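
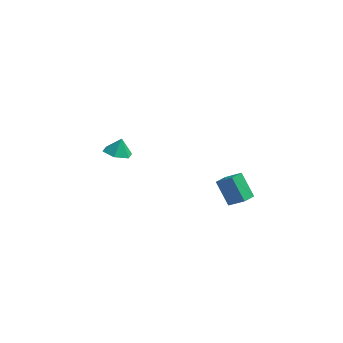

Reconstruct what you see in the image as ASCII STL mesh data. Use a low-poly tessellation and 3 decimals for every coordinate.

solid 
facet normal -0.703 0.256 -0.663
outer loop
vertex 2.876 -3.443 0.592
vertex 3.308 -2.762 0.397
vertex 3.659 -4.272 -0.559
endloop
endfacet
facet normal -0.522 -0.820 0.236
outer loop
vertex 4.552 -4.598 0.283
vertex 2.876 -3.443 0.592
vertex 3.659 -4.272 -0.559
endloop
endfacet
facet normal -0.703 0.257 -0.664
outer loop
vertex 3.659 -4.272 -0.559
vertex 3.308 -2.762 0.397
vertex 4.092 -3.591 -0.754
endloop
endfacet
facet normal 0.484 -0.511 -0.711
outer loop
vertex 4.092 -3.591 -0.754
vertex 4.552 -4.598 0.283
vertex 3.659 -4.272 -0.559
endloop
endfacet
facet normal -0.484 0.510 0.711
outer loop
vertex 2.876 -3.443 0.592
vertex 4.201 -3.088 1.239
vertex 3.308 -2.762 0.397
endloop
endfacet
facet normal -0.522 -0.820 0.235
outer loop
vertex 3.768 -3.769 1.434
vertex 2.876 -3.443 0.592
vertex 4.552 -4.598 0.283
endloop
endfacet
facet normal -0.484 0.511 0.710
outer loop
vertex 3.768 -3.769 1.434
vertex 4.201 -3.088 1.239
vertex 2.876 -3.443 0.592
endloop
endfacet
facet normal 0.521 0.820 -0.236
outer loop
vertex 3.308 -2.762 0.397
vertex 4.201 -3.088 1.239
vertex 4.092 -3.591 -0.754
endloop
endfacet
facet normal 0.484 -0.511 -0.711
outer loop
vertex 4.984 -3.917 0.088
vertex 4.552 -4.598 0.283
vertex 4.092 -3.591 -0.754
endloop
endfacet
facet normal 0.522 0.820 -0.235
outer loop
vertex 4.092 -3.591 -0.754
vertex 4.201 -3.088 1.239
vertex 4.984 -3.917 0.088
endloop
endfacet
facet normal 0.703 -0.256 0.663
outer loop
vertex 4.984 -3.917 0.088
vertex 3.768 -3.769 1.434
vertex 4.552 -4.598 0.283
endloop
endfacet
facet normal 0.703 -0.257 0.663
outer loop
vertex 4.201 -3.088 1.239
vertex 3.768 -3.769 1.434
vertex 4.984 -3.917 0.088
endloop
endfacet
facet normal -0.197 -0.393 -0.898
outer loop
vertex -2.772 1.831 -3.276
vertex -3.514 2.354 -3.342
vertex -2.714 2.658 -3.651
endloop
endfacet
facet normal 0.901 0.125 0.415
outer loop
vertex -2.772 1.831 -3.276
vertex -2.714 2.658 -3.651
vertex -3.306 2.766 -2.398
endloop
endfacet
facet normal -0.198 -0.392 -0.898
outer loop
vertex -2.714 2.658 -3.651
vertex -3.514 2.354 -3.342
vertex -3.456 3.181 -3.716
endloop
endfacet
facet normal 0.554 0.810 0.192
outer loop
vertex -2.714 2.658 -3.651
vertex -3.456 3.181 -3.716
vertex -3.306 2.766 -2.398
endloop
endfacet
facet normal -0.198 -0.392 -0.898
outer loop
vertex -3.456 3.181 -3.716
vertex -3.514 2.354 -3.342
vertex -4.256 2.877 -3.407
endloop
endfacet
facet normal -0.228 0.921 0.316
outer loop
vertex -3.456 3.181 -3.716
vertex -4.256 2.877 -3.407
vertex -3.306 2.766 -2.398
endloop
endfacet
facet normal -0.198 -0.393 -0.898
outer loop
vertex -4.256 2.877 -3.407
vertex -3.514 2.354 -3.342
vertex -4.314 2.049 -3.032
endloop
endfacet
facet normal -0.664 0.347 0.663
outer loop
vertex -4.256 2.877 -3.407
vertex -4.314 2.049 -3.032
vertex -3.306 2.766 -2.398
endloop
endfacet
facet normal -0.198 -0.393 -0.898
outer loop
vertex -4.314 2.049 -3.032
vertex -3.514 2.354 -3.342
vertex -3.572 1.526 -2.967
endloop
endfacet
facet normal -0.316 -0.339 0.886
outer loop
vertex -4.314 2.049 -3.032
vertex -3.572 1.526 -2.967
vertex -3.306 2.766 -2.398
endloop
endfacet
facet normal -0.197 -0.393 -0.898
outer loop
vertex -3.572 1.526 -2.967
vertex -3.514 2.354 -3.342
vertex -2.772 1.831 -3.276
endloop
endfacet
facet normal 0.466 -0.450 0.762
outer loop
vertex -3.572 1.526 -2.967
vertex -2.772 1.831 -3.276
vertex -3.306 2.766 -2.398
endloop
endfacet

endsolid


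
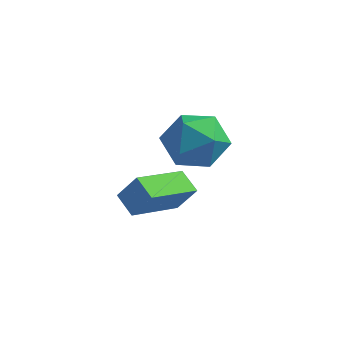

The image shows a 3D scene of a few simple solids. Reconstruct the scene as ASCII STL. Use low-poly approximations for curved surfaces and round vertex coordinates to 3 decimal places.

solid 
facet normal -0.552 -0.096 -0.828
outer loop
vertex 1.574 -3.126 -3.897
vertex 0.805 -2.682 -3.436
vertex 2.281 -1.175 -4.595
endloop
endfacet
facet normal 0.769 -0.443 -0.461
outer loop
vertex 2.955 -1.058 -3.584
vertex 1.574 -3.126 -3.897
vertex 2.281 -1.175 -4.595
endloop
endfacet
facet normal -0.552 -0.096 -0.828
outer loop
vertex 2.281 -1.175 -4.595
vertex 0.805 -2.682 -3.436
vertex 1.513 -0.731 -4.134
endloop
endfacet
facet normal 0.324 0.891 -0.319
outer loop
vertex 1.513 -0.731 -4.134
vertex 2.955 -1.058 -3.584
vertex 2.281 -1.175 -4.595
endloop
endfacet
facet normal -0.323 -0.891 0.319
outer loop
vertex 1.574 -3.126 -3.897
vertex 1.479 -2.565 -2.425
vertex 0.805 -2.682 -3.436
endloop
endfacet
facet normal 0.769 -0.444 -0.460
outer loop
vertex 2.247 -3.009 -2.886
vertex 1.574 -3.126 -3.897
vertex 2.955 -1.058 -3.584
endloop
endfacet
facet normal -0.324 -0.891 0.319
outer loop
vertex 2.247 -3.009 -2.886
vertex 1.479 -2.565 -2.425
vertex 1.574 -3.126 -3.897
endloop
endfacet
facet normal -0.768 0.444 0.461
outer loop
vertex 0.805 -2.682 -3.436
vertex 1.479 -2.565 -2.425
vertex 1.513 -0.731 -4.134
endloop
endfacet
facet normal 0.324 0.891 -0.318
outer loop
vertex 2.186 -0.614 -3.123
vertex 2.955 -1.058 -3.584
vertex 1.513 -0.731 -4.134
endloop
endfacet
facet normal -0.769 0.443 0.461
outer loop
vertex 1.513 -0.731 -4.134
vertex 1.479 -2.565 -2.425
vertex 2.186 -0.614 -3.123
endloop
endfacet
facet normal 0.552 0.096 0.828
outer loop
vertex 2.186 -0.614 -3.123
vertex 2.247 -3.009 -2.886
vertex 2.955 -1.058 -3.584
endloop
endfacet
facet normal 0.552 0.096 0.828
outer loop
vertex 1.479 -2.565 -2.425
vertex 2.247 -3.009 -2.886
vertex 2.186 -0.614 -3.123
endloop
endfacet
facet normal -0.132 0.832 0.538
outer loop
vertex 3.457 -1.133 -0.268
vertex 2.682 -1.728 0.462
vertex 3.873 -1.708 0.724
endloop
endfacet
facet normal 0.521 0.815 0.254
outer loop
vertex 3.457 -1.133 -0.268
vertex 3.873 -1.708 0.724
vertex 4.491 -1.777 -0.325
endloop
endfacet
facet normal 0.453 0.767 -0.455
outer loop
vertex 3.457 -1.133 -0.268
vertex 4.491 -1.777 -0.325
vertex 3.683 -1.84 -1.236
endloop
endfacet
facet normal -0.245 0.755 -0.608
outer loop
vertex 3.457 -1.133 -0.268
vertex 3.683 -1.84 -1.236
vertex 2.564 -1.81 -0.749
endloop
endfacet
facet normal -0.606 0.796 0.005
outer loop
vertex 3.457 -1.133 -0.268
vertex 2.564 -1.81 -0.749
vertex 2.682 -1.728 0.462
endloop
endfacet
facet normal 0.846 0.223 0.484
outer loop
vertex 4.491 -1.777 -0.325
vertex 3.873 -1.708 0.724
vertex 4.356 -2.77 0.369
endloop
endfacet
facet normal -0.212 0.251 0.944
outer loop
vertex 3.873 -1.708 0.724
vertex 2.682 -1.728 0.462
vertex 3.237 -2.74 0.856
endloop
endfacet
facet normal -0.978 0.191 0.082
outer loop
vertex 2.682 -1.728 0.462
vertex 2.564 -1.81 -0.749
vertex 2.429 -2.803 -0.055
endloop
endfacet
facet normal -0.393 0.126 -0.911
outer loop
vertex 2.564 -1.81 -0.749
vertex 3.683 -1.84 -1.236
vertex 3.047 -2.872 -1.104
endloop
endfacet
facet normal 0.735 0.145 -0.662
outer loop
vertex 3.683 -1.84 -1.236
vertex 4.491 -1.777 -0.325
vertex 4.238 -2.852 -0.842
endloop
endfacet
facet normal 0.245 -0.755 0.608
outer loop
vertex 3.463 -3.447 -0.112
vertex 4.356 -2.77 0.369
vertex 3.237 -2.74 0.856
endloop
endfacet
facet normal -0.453 -0.767 0.455
outer loop
vertex 3.463 -3.447 -0.112
vertex 3.237 -2.74 0.856
vertex 2.429 -2.803 -0.055
endloop
endfacet
facet normal -0.521 -0.815 -0.254
outer loop
vertex 3.463 -3.447 -0.112
vertex 2.429 -2.803 -0.055
vertex 3.047 -2.872 -1.104
endloop
endfacet
facet normal 0.132 -0.832 -0.538
outer loop
vertex 3.463 -3.447 -0.112
vertex 3.047 -2.872 -1.104
vertex 4.238 -2.852 -0.842
endloop
endfacet
facet normal 0.606 -0.796 -0.005
outer loop
vertex 3.463 -3.447 -0.112
vertex 4.238 -2.852 -0.842
vertex 4.356 -2.77 0.369
endloop
endfacet
facet normal 0.393 -0.126 0.911
outer loop
vertex 3.237 -2.74 0.856
vertex 4.356 -2.77 0.369
vertex 3.873 -1.708 0.724
endloop
endfacet
facet normal -0.735 -0.145 0.662
outer loop
vertex 2.429 -2.803 -0.055
vertex 3.237 -2.74 0.856
vertex 2.682 -1.728 0.462
endloop
endfacet
facet normal -0.846 -0.223 -0.484
outer loop
vertex 3.047 -2.872 -1.104
vertex 2.429 -2.803 -0.055
vertex 2.564 -1.81 -0.749
endloop
endfacet
facet normal 0.212 -0.251 -0.944
outer loop
vertex 4.238 -2.852 -0.842
vertex 3.047 -2.872 -1.104
vertex 3.683 -1.84 -1.236
endloop
endfacet
facet normal 0.978 -0.191 -0.082
outer loop
vertex 4.356 -2.77 0.369
vertex 4.238 -2.852 -0.842
vertex 4.491 -1.777 -0.325
endloop
endfacet

endsolid


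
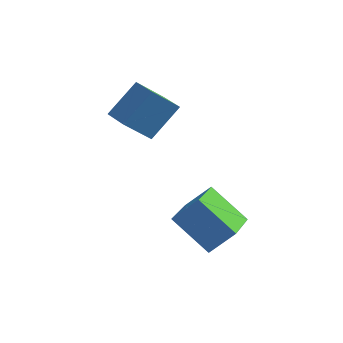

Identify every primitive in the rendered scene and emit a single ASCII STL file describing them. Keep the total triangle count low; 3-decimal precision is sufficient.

solid 
facet normal -0.414 -0.573 -0.708
outer loop
vertex -0.899 -1.132 3.463
vertex -1.663 -0.449 3.357
vertex -0.218 -0.51 2.561
endloop
endfacet
facet normal 0.742 -0.663 0.103
outer loop
vertex 0.403 0.349 3.623
vertex -0.899 -1.132 3.463
vertex -0.218 -0.51 2.561
endloop
endfacet
facet normal -0.414 -0.573 -0.708
outer loop
vertex -0.218 -0.51 2.561
vertex -1.663 -0.449 3.357
vertex -0.982 0.173 2.455
endloop
endfacet
facet normal 0.528 0.482 -0.699
outer loop
vertex -0.982 0.173 2.455
vertex 0.403 0.349 3.623
vertex -0.218 -0.51 2.561
endloop
endfacet
facet normal -0.528 -0.482 0.699
outer loop
vertex -0.899 -1.132 3.463
vertex -1.042 0.41 4.419
vertex -1.663 -0.449 3.357
endloop
endfacet
facet normal 0.742 -0.663 0.103
outer loop
vertex -0.278 -0.273 4.525
vertex -0.899 -1.132 3.463
vertex 0.403 0.349 3.623
endloop
endfacet
facet normal -0.528 -0.482 0.699
outer loop
vertex -0.278 -0.273 4.525
vertex -1.042 0.41 4.419
vertex -0.899 -1.132 3.463
endloop
endfacet
facet normal -0.742 0.663 -0.103
outer loop
vertex -1.663 -0.449 3.357
vertex -1.042 0.41 4.419
vertex -0.982 0.173 2.455
endloop
endfacet
facet normal 0.528 0.482 -0.699
outer loop
vertex -0.361 1.032 3.517
vertex 0.403 0.349 3.623
vertex -0.982 0.173 2.455
endloop
endfacet
facet normal -0.742 0.663 -0.103
outer loop
vertex -0.982 0.173 2.455
vertex -1.042 0.41 4.419
vertex -0.361 1.032 3.517
endloop
endfacet
facet normal 0.414 0.573 0.708
outer loop
vertex -0.361 1.032 3.517
vertex -0.278 -0.273 4.525
vertex 0.403 0.349 3.623
endloop
endfacet
facet normal 0.414 0.573 0.708
outer loop
vertex -1.042 0.41 4.419
vertex -0.278 -0.273 4.525
vertex -0.361 1.032 3.517
endloop
endfacet
facet normal -0.643 -0.324 -0.694
outer loop
vertex 1.446 -3.459 1.285
vertex 1.256 -1.648 0.615
vertex 2.677 -3.708 0.261
endloop
endfacet
facet normal 0.098 -0.934 0.345
outer loop
vertex 3.384 -3.352 1.025
vertex 1.446 -3.459 1.285
vertex 2.677 -3.708 0.261
endloop
endfacet
facet normal -0.643 -0.324 -0.694
outer loop
vertex 2.677 -3.708 0.261
vertex 1.256 -1.648 0.615
vertex 2.487 -1.898 -0.408
endloop
endfacet
facet normal 0.760 -0.154 -0.632
outer loop
vertex 2.487 -1.898 -0.408
vertex 3.384 -3.352 1.025
vertex 2.677 -3.708 0.261
endloop
endfacet
facet normal -0.760 0.154 0.632
outer loop
vertex 1.446 -3.459 1.285
vertex 1.963 -1.292 1.379
vertex 1.256 -1.648 0.615
endloop
endfacet
facet normal 0.098 -0.933 0.346
outer loop
vertex 2.153 -3.102 2.048
vertex 1.446 -3.459 1.285
vertex 3.384 -3.352 1.025
endloop
endfacet
facet normal -0.760 0.154 0.632
outer loop
vertex 2.153 -3.102 2.048
vertex 1.963 -1.292 1.379
vertex 1.446 -3.459 1.285
endloop
endfacet
facet normal -0.097 0.934 -0.345
outer loop
vertex 1.256 -1.648 0.615
vertex 1.963 -1.292 1.379
vertex 2.487 -1.898 -0.408
endloop
endfacet
facet normal 0.760 -0.154 -0.632
outer loop
vertex 3.194 -1.541 0.355
vertex 3.384 -3.352 1.025
vertex 2.487 -1.898 -0.408
endloop
endfacet
facet normal -0.099 0.933 -0.345
outer loop
vertex 2.487 -1.898 -0.408
vertex 1.963 -1.292 1.379
vertex 3.194 -1.541 0.355
endloop
endfacet
facet normal 0.643 0.324 0.694
outer loop
vertex 3.194 -1.541 0.355
vertex 2.153 -3.102 2.048
vertex 3.384 -3.352 1.025
endloop
endfacet
facet normal 0.643 0.324 0.694
outer loop
vertex 1.963 -1.292 1.379
vertex 2.153 -3.102 2.048
vertex 3.194 -1.541 0.355
endloop
endfacet

endsolid


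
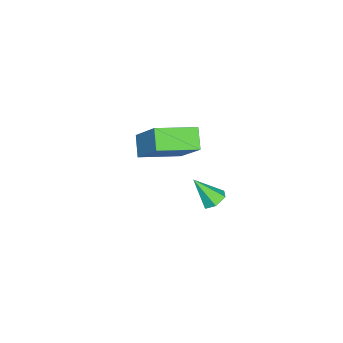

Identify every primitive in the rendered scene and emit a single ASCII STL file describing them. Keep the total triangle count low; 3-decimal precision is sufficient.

solid 
facet normal -0.114 0.610 -0.784
outer loop
vertex 0.575 4.659 -4.306
vertex 0.092 4.404 -4.434
vertex 0.094 4.847 -4.09
endloop
endfacet
facet normal 0.508 0.472 0.721
outer loop
vertex 0.575 4.659 -4.306
vertex 0.094 4.847 -4.09
vertex 0.248 3.576 -3.366
endloop
endfacet
facet normal -0.116 0.610 -0.784
outer loop
vertex 0.094 4.847 -4.09
vertex 0.092 4.404 -4.434
vertex -0.389 4.592 -4.217
endloop
endfacet
facet normal -0.427 0.408 0.807
outer loop
vertex 0.094 4.847 -4.09
vertex -0.389 4.592 -4.217
vertex 0.248 3.576 -3.366
endloop
endfacet
facet normal -0.115 0.610 -0.784
outer loop
vertex -0.389 4.592 -4.217
vertex 0.092 4.404 -4.434
vertex -0.39 4.15 -4.561
endloop
endfacet
facet normal -0.897 -0.270 0.349
outer loop
vertex -0.389 4.592 -4.217
vertex -0.39 4.15 -4.561
vertex 0.248 3.576 -3.366
endloop
endfacet
facet normal -0.114 0.609 -0.785
outer loop
vertex -0.39 4.15 -4.561
vertex 0.092 4.404 -4.434
vertex 0.091 3.962 -4.777
endloop
endfacet
facet normal -0.431 -0.881 -0.193
outer loop
vertex -0.39 4.15 -4.561
vertex 0.091 3.962 -4.777
vertex 0.248 3.576 -3.366
endloop
endfacet
facet normal -0.114 0.609 -0.785
outer loop
vertex 0.091 3.962 -4.777
vertex 0.092 4.404 -4.434
vertex 0.573 4.216 -4.65
endloop
endfacet
facet normal 0.504 -0.817 -0.280
outer loop
vertex 0.091 3.962 -4.777
vertex 0.573 4.216 -4.65
vertex 0.248 3.576 -3.366
endloop
endfacet
facet normal -0.114 0.610 -0.784
outer loop
vertex 0.573 4.216 -4.65
vertex 0.092 4.404 -4.434
vertex 0.575 4.659 -4.306
endloop
endfacet
facet normal 0.974 -0.141 0.176
outer loop
vertex 0.573 4.216 -4.65
vertex 0.575 4.659 -4.306
vertex 0.248 3.576 -3.366
endloop
endfacet
facet normal -0.406 -0.563 -0.720
outer loop
vertex 1.869 1.939 0.047
vertex 0.771 3.198 -0.319
vertex 2.513 2.31 -0.607
endloop
endfacet
facet normal 0.642 -0.736 0.214
outer loop
vertex 3.329 3.442 0.839
vertex 1.869 1.939 0.047
vertex 2.513 2.31 -0.607
endloop
endfacet
facet normal -0.406 -0.563 -0.720
outer loop
vertex 2.513 2.31 -0.607
vertex 0.771 3.198 -0.319
vertex 1.415 3.569 -0.973
endloop
endfacet
facet normal 0.650 0.375 -0.661
outer loop
vertex 1.415 3.569 -0.973
vertex 3.329 3.442 0.839
vertex 2.513 2.31 -0.607
endloop
endfacet
facet normal -0.650 -0.375 0.661
outer loop
vertex 1.869 1.939 0.047
vertex 1.587 4.33 1.127
vertex 0.771 3.198 -0.319
endloop
endfacet
facet normal 0.642 -0.736 0.214
outer loop
vertex 2.685 3.071 1.493
vertex 1.869 1.939 0.047
vertex 3.329 3.442 0.839
endloop
endfacet
facet normal -0.650 -0.375 0.661
outer loop
vertex 2.685 3.071 1.493
vertex 1.587 4.33 1.127
vertex 1.869 1.939 0.047
endloop
endfacet
facet normal -0.642 0.736 -0.214
outer loop
vertex 0.771 3.198 -0.319
vertex 1.587 4.33 1.127
vertex 1.415 3.569 -0.973
endloop
endfacet
facet normal 0.650 0.375 -0.661
outer loop
vertex 2.231 4.701 0.473
vertex 3.329 3.442 0.839
vertex 1.415 3.569 -0.973
endloop
endfacet
facet normal -0.642 0.736 -0.214
outer loop
vertex 1.415 3.569 -0.973
vertex 1.587 4.33 1.127
vertex 2.231 4.701 0.473
endloop
endfacet
facet normal 0.406 0.563 0.720
outer loop
vertex 2.231 4.701 0.473
vertex 2.685 3.071 1.493
vertex 3.329 3.442 0.839
endloop
endfacet
facet normal 0.406 0.563 0.720
outer loop
vertex 1.587 4.33 1.127
vertex 2.685 3.071 1.493
vertex 2.231 4.701 0.473
endloop
endfacet

endsolid


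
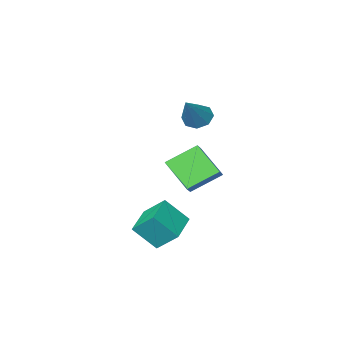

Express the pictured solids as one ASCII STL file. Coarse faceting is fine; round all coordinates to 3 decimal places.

solid 
facet normal -0.808 0.261 0.529
outer loop
vertex -3.336 -4.09 -0.754
vertex -3.63 -2.521 -1.976
vertex -3.799 -4.55 -1.234
endloop
endfacet
facet normal 0.146 -0.781 0.608
outer loop
vertex -2.29 -5.039 -2.224
vertex -3.336 -4.09 -0.754
vertex -3.799 -4.55 -1.234
endloop
endfacet
facet normal -0.808 0.261 0.529
outer loop
vertex -3.799 -4.55 -1.234
vertex -3.63 -2.521 -1.976
vertex -4.093 -2.982 -2.456
endloop
endfacet
facet normal -0.572 -0.568 -0.591
outer loop
vertex -4.093 -2.982 -2.456
vertex -2.29 -5.039 -2.224
vertex -3.799 -4.55 -1.234
endloop
endfacet
facet normal 0.572 0.568 0.592
outer loop
vertex -3.336 -4.09 -0.754
vertex -2.121 -3.01 -2.966
vertex -3.63 -2.521 -1.976
endloop
endfacet
facet normal 0.147 -0.780 0.608
outer loop
vertex -1.827 -4.578 -1.744
vertex -3.336 -4.09 -0.754
vertex -2.29 -5.039 -2.224
endloop
endfacet
facet normal 0.572 0.568 0.592
outer loop
vertex -1.827 -4.578 -1.744
vertex -2.121 -3.01 -2.966
vertex -3.336 -4.09 -0.754
endloop
endfacet
facet normal -0.146 0.780 -0.608
outer loop
vertex -3.63 -2.521 -1.976
vertex -2.121 -3.01 -2.966
vertex -4.093 -2.982 -2.456
endloop
endfacet
facet normal -0.572 -0.568 -0.592
outer loop
vertex -2.584 -3.47 -3.446
vertex -2.29 -5.039 -2.224
vertex -4.093 -2.982 -2.456
endloop
endfacet
facet normal -0.146 0.781 -0.607
outer loop
vertex -4.093 -2.982 -2.456
vertex -2.121 -3.01 -2.966
vertex -2.584 -3.47 -3.446
endloop
endfacet
facet normal 0.808 -0.261 -0.529
outer loop
vertex -2.584 -3.47 -3.446
vertex -1.827 -4.578 -1.744
vertex -2.29 -5.039 -2.224
endloop
endfacet
facet normal 0.808 -0.261 -0.529
outer loop
vertex -2.121 -3.01 -2.966
vertex -1.827 -4.578 -1.744
vertex -2.584 -3.47 -3.446
endloop
endfacet
facet normal -0.724 -0.666 0.179
outer loop
vertex 0.204 -0.999 -2.282
vertex -0.697 -0.33 -3.437
vertex 0.797 -1.909 -3.272
endloop
endfacet
facet normal 0.559 -0.416 0.717
outer loop
vertex 2.057 -0.75 -3.583
vertex 0.204 -0.999 -2.282
vertex 0.797 -1.909 -3.272
endloop
endfacet
facet normal -0.724 -0.666 0.179
outer loop
vertex 0.797 -1.909 -3.272
vertex -0.697 -0.33 -3.437
vertex -0.104 -1.241 -4.427
endloop
endfacet
facet normal 0.404 -0.620 -0.673
outer loop
vertex -0.104 -1.241 -4.427
vertex 2.057 -0.75 -3.583
vertex 0.797 -1.909 -3.272
endloop
endfacet
facet normal -0.403 0.619 0.673
outer loop
vertex 0.204 -0.999 -2.282
vertex 0.563 0.829 -3.748
vertex -0.697 -0.33 -3.437
endloop
endfacet
facet normal 0.559 -0.415 0.717
outer loop
vertex 1.464 0.161 -2.593
vertex 0.204 -0.999 -2.282
vertex 2.057 -0.75 -3.583
endloop
endfacet
facet normal -0.404 0.619 0.673
outer loop
vertex 1.464 0.161 -2.593
vertex 0.563 0.829 -3.748
vertex 0.204 -0.999 -2.282
endloop
endfacet
facet normal -0.559 0.416 -0.717
outer loop
vertex -0.697 -0.33 -3.437
vertex 0.563 0.829 -3.748
vertex -0.104 -1.241 -4.427
endloop
endfacet
facet normal 0.404 -0.619 -0.674
outer loop
vertex 1.156 -0.081 -4.738
vertex 2.057 -0.75 -3.583
vertex -0.104 -1.241 -4.427
endloop
endfacet
facet normal -0.560 0.416 -0.717
outer loop
vertex -0.104 -1.241 -4.427
vertex 0.563 0.829 -3.748
vertex 1.156 -0.081 -4.738
endloop
endfacet
facet normal 0.724 0.666 -0.179
outer loop
vertex 1.156 -0.081 -4.738
vertex 1.464 0.161 -2.593
vertex 2.057 -0.75 -3.583
endloop
endfacet
facet normal 0.724 0.666 -0.179
outer loop
vertex 0.563 0.829 -3.748
vertex 1.464 0.161 -2.593
vertex 1.156 -0.081 -4.738
endloop
endfacet
facet normal -0.567 -0.400 -0.720
outer loop
vertex -2.509 -2.76 1.032
vertex -2.839 -3.245 1.561
vertex -3.002 -2.522 1.288
endloop
endfacet
facet normal 0.303 0.915 -0.266
outer loop
vertex -2.509 -2.76 1.032
vertex -3.002 -2.522 1.288
vertex -1.721 -2.455 2.979
endloop
endfacet
facet normal -0.567 -0.400 -0.720
outer loop
vertex -3.002 -2.522 1.288
vertex -2.839 -3.245 1.561
vertex -3.4 -2.707 1.704
endloop
endfacet
facet normal -0.268 0.949 0.166
outer loop
vertex -3.002 -2.522 1.288
vertex -3.4 -2.707 1.704
vertex -1.721 -2.455 2.979
endloop
endfacet
facet normal -0.568 -0.401 -0.719
outer loop
vertex -3.4 -2.707 1.704
vertex -2.839 -3.245 1.561
vertex -3.469 -3.207 2.037
endloop
endfacet
facet normal -0.568 0.509 0.647
outer loop
vertex -3.4 -2.707 1.704
vertex -3.469 -3.207 2.037
vertex -1.721 -2.455 2.979
endloop
endfacet
facet normal -0.568 -0.401 -0.719
outer loop
vertex -3.469 -3.207 2.037
vertex -2.839 -3.245 1.561
vertex -3.169 -3.729 2.091
endloop
endfacet
facet normal -0.419 -0.148 0.896
outer loop
vertex -3.469 -3.207 2.037
vertex -3.169 -3.729 2.091
vertex -1.721 -2.455 2.979
endloop
endfacet
facet normal -0.567 -0.401 -0.719
outer loop
vertex -3.169 -3.729 2.091
vertex -2.839 -3.245 1.561
vertex -2.676 -3.967 1.835
endloop
endfacet
facet normal 0.090 -0.637 0.766
outer loop
vertex -3.169 -3.729 2.091
vertex -2.676 -3.967 1.835
vertex -1.721 -2.455 2.979
endloop
endfacet
facet normal -0.566 -0.401 -0.720
outer loop
vertex -2.676 -3.967 1.835
vertex -2.839 -3.245 1.561
vertex -2.278 -3.782 1.419
endloop
endfacet
facet normal 0.662 -0.671 0.335
outer loop
vertex -2.676 -3.967 1.835
vertex -2.278 -3.782 1.419
vertex -1.721 -2.455 2.979
endloop
endfacet
facet normal -0.566 -0.401 -0.720
outer loop
vertex -2.278 -3.782 1.419
vertex -2.839 -3.245 1.561
vertex -2.209 -3.282 1.086
endloop
endfacet
facet normal 0.962 -0.231 -0.147
outer loop
vertex -2.278 -3.782 1.419
vertex -2.209 -3.282 1.086
vertex -1.721 -2.455 2.979
endloop
endfacet
facet normal -0.567 -0.400 -0.720
outer loop
vertex -2.209 -3.282 1.086
vertex -2.839 -3.245 1.561
vertex -2.509 -2.76 1.032
endloop
endfacet
facet normal 0.813 0.426 -0.396
outer loop
vertex -2.209 -3.282 1.086
vertex -2.509 -2.76 1.032
vertex -1.721 -2.455 2.979
endloop
endfacet

endsolid


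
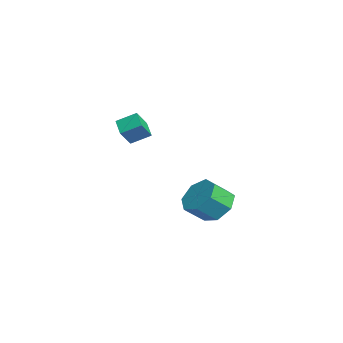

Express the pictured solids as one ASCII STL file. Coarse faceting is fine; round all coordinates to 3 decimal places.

solid 
facet normal -0.440 0.489 -0.753
outer loop
vertex -2.18 -2.619 3.402
vertex -1.428 -2.545 3.011
vertex -2.323 -3.4 2.978
endloop
endfacet
facet normal -0.884 -0.087 0.459
outer loop
vertex -1.932 -3.835 3.649
vertex -2.18 -2.619 3.402
vertex -2.323 -3.4 2.978
endloop
endfacet
facet normal -0.439 0.489 -0.753
outer loop
vertex -2.323 -3.4 2.978
vertex -1.428 -2.545 3.011
vertex -1.572 -3.326 2.588
endloop
endfacet
facet normal -0.159 -0.868 -0.470
outer loop
vertex -1.572 -3.326 2.588
vertex -1.932 -3.835 3.649
vertex -2.323 -3.4 2.978
endloop
endfacet
facet normal 0.159 0.868 0.470
outer loop
vertex -2.18 -2.619 3.402
vertex -1.037 -2.98 3.682
vertex -1.428 -2.545 3.011
endloop
endfacet
facet normal -0.883 -0.087 0.461
outer loop
vertex -1.788 -3.054 4.072
vertex -2.18 -2.619 3.402
vertex -1.932 -3.835 3.649
endloop
endfacet
facet normal 0.159 0.868 0.471
outer loop
vertex -1.788 -3.054 4.072
vertex -1.037 -2.98 3.682
vertex -2.18 -2.619 3.402
endloop
endfacet
facet normal 0.884 0.086 -0.459
outer loop
vertex -1.428 -2.545 3.011
vertex -1.037 -2.98 3.682
vertex -1.572 -3.326 2.588
endloop
endfacet
facet normal -0.159 -0.868 -0.470
outer loop
vertex -1.18 -3.761 3.258
vertex -1.932 -3.835 3.649
vertex -1.572 -3.326 2.588
endloop
endfacet
facet normal 0.884 0.088 -0.460
outer loop
vertex -1.572 -3.326 2.588
vertex -1.037 -2.98 3.682
vertex -1.18 -3.761 3.258
endloop
endfacet
facet normal 0.440 -0.489 0.753
outer loop
vertex -1.18 -3.761 3.258
vertex -1.788 -3.054 4.072
vertex -1.932 -3.835 3.649
endloop
endfacet
facet normal 0.439 -0.489 0.753
outer loop
vertex -1.037 -2.98 3.682
vertex -1.788 -3.054 4.072
vertex -1.18 -3.761 3.258
endloop
endfacet
facet normal -0.214 0.738 -0.640
outer loop
vertex -2.81 0.771 -1.54
vertex -3.643 0.408 -1.681
vertex -3.386 1.028 -1.051
endloop
endfacet
facet normal 0.659 0.592 0.465
outer loop
vertex -2.81 0.771 -1.54
vertex -3.386 1.028 -1.051
vertex -2.563 -0.086 -0.798
endloop
endfacet
facet normal 0.659 0.592 0.465
outer loop
vertex -2.563 -0.086 -0.798
vertex -3.386 1.028 -1.051
vertex -3.139 0.171 -0.309
endloop
endfacet
facet normal 0.213 -0.739 0.639
outer loop
vertex -2.563 -0.086 -0.798
vertex -3.139 0.171 -0.309
vertex -3.397 -0.448 -0.939
endloop
endfacet
facet normal -0.213 0.738 -0.640
outer loop
vertex -3.386 1.028 -1.051
vertex -3.643 0.408 -1.681
vertex -4.157 0.818 -1.037
endloop
endfacet
facet normal -0.155 0.621 0.769
outer loop
vertex -3.386 1.028 -1.051
vertex -4.157 0.818 -1.037
vertex -3.139 0.171 -0.309
endloop
endfacet
facet normal -0.155 0.621 0.769
outer loop
vertex -3.139 0.171 -0.309
vertex -4.157 0.818 -1.037
vertex -3.91 -0.039 -0.295
endloop
endfacet
facet normal 0.213 -0.739 0.639
outer loop
vertex -3.139 0.171 -0.309
vertex -3.91 -0.039 -0.295
vertex -3.397 -0.448 -0.939
endloop
endfacet
facet normal -0.213 0.738 -0.640
outer loop
vertex -4.157 0.818 -1.037
vertex -3.643 0.408 -1.681
vertex -4.54 0.3 -1.507
endloop
endfacet
facet normal -0.851 0.182 0.493
outer loop
vertex -4.157 0.818 -1.037
vertex -4.54 0.3 -1.507
vertex -3.91 -0.039 -0.295
endloop
endfacet
facet normal -0.851 0.182 0.493
outer loop
vertex -3.91 -0.039 -0.295
vertex -4.54 0.3 -1.507
vertex -4.294 -0.557 -0.766
endloop
endfacet
facet normal 0.213 -0.739 0.639
outer loop
vertex -3.91 -0.039 -0.295
vertex -4.294 -0.557 -0.766
vertex -3.397 -0.448 -0.939
endloop
endfacet
facet normal -0.213 0.740 -0.639
outer loop
vertex -4.54 0.3 -1.507
vertex -3.643 0.408 -1.681
vertex -4.249 -0.136 -2.109
endloop
endfacet
facet normal -0.907 -0.393 -0.154
outer loop
vertex -4.54 0.3 -1.507
vertex -4.249 -0.136 -2.109
vertex -4.294 -0.557 -0.766
endloop
endfacet
facet normal -0.906 -0.394 -0.154
outer loop
vertex -4.294 -0.557 -0.766
vertex -4.249 -0.136 -2.109
vertex -4.002 -0.993 -1.367
endloop
endfacet
facet normal 0.213 -0.739 0.639
outer loop
vertex -4.294 -0.557 -0.766
vertex -4.002 -0.993 -1.367
vertex -3.397 -0.448 -0.939
endloop
endfacet
facet normal -0.212 0.739 -0.639
outer loop
vertex -4.249 -0.136 -2.109
vertex -3.643 0.408 -1.681
vertex -3.501 -0.163 -2.388
endloop
endfacet
facet normal -0.280 -0.673 -0.685
outer loop
vertex -4.249 -0.136 -2.109
vertex -3.501 -0.163 -2.388
vertex -4.002 -0.993 -1.367
endloop
endfacet
facet normal -0.280 -0.673 -0.685
outer loop
vertex -4.002 -0.993 -1.367
vertex -3.501 -0.163 -2.388
vertex -3.255 -1.02 -1.646
endloop
endfacet
facet normal 0.212 -0.738 0.640
outer loop
vertex -4.002 -0.993 -1.367
vertex -3.255 -1.02 -1.646
vertex -3.397 -0.448 -0.939
endloop
endfacet
facet normal -0.213 0.739 -0.639
outer loop
vertex -3.501 -0.163 -2.388
vertex -3.643 0.408 -1.681
vertex -2.861 0.241 -2.135
endloop
endfacet
facet normal 0.558 -0.446 -0.700
outer loop
vertex -3.501 -0.163 -2.388
vertex -2.861 0.241 -2.135
vertex -3.255 -1.02 -1.646
endloop
endfacet
facet normal 0.557 -0.446 -0.700
outer loop
vertex -3.255 -1.02 -1.646
vertex -2.861 0.241 -2.135
vertex -2.614 -0.616 -1.393
endloop
endfacet
facet normal 0.213 -0.738 0.640
outer loop
vertex -3.255 -1.02 -1.646
vertex -2.614 -0.616 -1.393
vertex -3.397 -0.448 -0.939
endloop
endfacet
facet normal -0.214 0.739 -0.640
outer loop
vertex -2.861 0.241 -2.135
vertex -3.643 0.408 -1.681
vertex -2.81 0.771 -1.54
endloop
endfacet
facet normal 0.975 0.118 -0.189
outer loop
vertex -2.861 0.241 -2.135
vertex -2.81 0.771 -1.54
vertex -2.614 -0.616 -1.393
endloop
endfacet
facet normal 0.975 0.118 -0.189
outer loop
vertex -2.614 -0.616 -1.393
vertex -2.81 0.771 -1.54
vertex -2.563 -0.086 -0.798
endloop
endfacet
facet normal 0.212 -0.739 0.640
outer loop
vertex -2.614 -0.616 -1.393
vertex -2.563 -0.086 -0.798
vertex -3.397 -0.448 -0.939
endloop
endfacet

endsolid


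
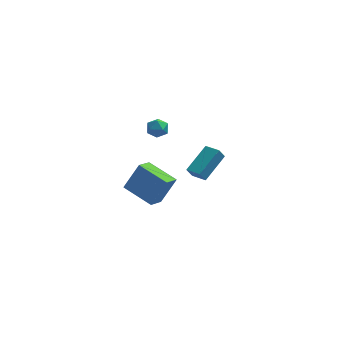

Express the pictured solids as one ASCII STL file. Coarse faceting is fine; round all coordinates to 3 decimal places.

solid 
facet normal -0.528 -0.715 -0.459
outer loop
vertex 1.151 2.571 -3.733
vertex 0.362 3.27 -3.914
vertex 1.488 2.77 -4.43
endloop
endfacet
facet normal 0.737 -0.654 0.170
outer loop
vertex 2.598 4.27 -3.466
vertex 1.151 2.571 -3.733
vertex 1.488 2.77 -4.43
endloop
endfacet
facet normal -0.528 -0.714 -0.460
outer loop
vertex 1.488 2.77 -4.43
vertex 0.362 3.27 -3.914
vertex 0.7 3.47 -4.612
endloop
endfacet
facet normal 0.422 0.248 -0.872
outer loop
vertex 0.7 3.47 -4.612
vertex 2.598 4.27 -3.466
vertex 1.488 2.77 -4.43
endloop
endfacet
facet normal -0.421 -0.249 0.872
outer loop
vertex 1.151 2.571 -3.733
vertex 1.472 4.77 -2.95
vertex 0.362 3.27 -3.914
endloop
endfacet
facet normal 0.737 -0.654 0.169
outer loop
vertex 2.26 4.07 -2.768
vertex 1.151 2.571 -3.733
vertex 2.598 4.27 -3.466
endloop
endfacet
facet normal -0.422 -0.249 0.872
outer loop
vertex 2.26 4.07 -2.768
vertex 1.472 4.77 -2.95
vertex 1.151 2.571 -3.733
endloop
endfacet
facet normal -0.737 0.654 -0.169
outer loop
vertex 0.362 3.27 -3.914
vertex 1.472 4.77 -2.95
vertex 0.7 3.47 -4.612
endloop
endfacet
facet normal 0.421 0.250 -0.872
outer loop
vertex 1.809 4.969 -3.647
vertex 2.598 4.27 -3.466
vertex 0.7 3.47 -4.612
endloop
endfacet
facet normal -0.737 0.654 -0.170
outer loop
vertex 0.7 3.47 -4.612
vertex 1.472 4.77 -2.95
vertex 1.809 4.969 -3.647
endloop
endfacet
facet normal 0.527 0.714 0.460
outer loop
vertex 1.809 4.969 -3.647
vertex 2.26 4.07 -2.768
vertex 2.598 4.27 -3.466
endloop
endfacet
facet normal 0.528 0.714 0.459
outer loop
vertex 1.472 4.77 -2.95
vertex 2.26 4.07 -2.768
vertex 1.809 4.969 -3.647
endloop
endfacet
facet normal -0.465 -0.240 -0.852
outer loop
vertex -2.977 -3.347 0.078
vertex -2.468 -2.406 -0.465
vertex -1.454 -4.469 -0.437
endloop
endfacet
facet normal -0.424 -0.784 0.453
outer loop
vertex -0.612 -4.034 1.105
vertex -2.977 -3.347 0.078
vertex -1.454 -4.469 -0.437
endloop
endfacet
facet normal -0.465 -0.240 -0.852
outer loop
vertex -1.454 -4.469 -0.437
vertex -2.468 -2.406 -0.465
vertex -0.945 -3.527 -0.98
endloop
endfacet
facet normal 0.777 -0.572 -0.263
outer loop
vertex -0.945 -3.527 -0.98
vertex -0.612 -4.034 1.105
vertex -1.454 -4.469 -0.437
endloop
endfacet
facet normal -0.777 0.572 0.263
outer loop
vertex -2.977 -3.347 0.078
vertex -1.626 -1.971 1.077
vertex -2.468 -2.406 -0.465
endloop
endfacet
facet normal -0.424 -0.784 0.452
outer loop
vertex -2.135 -2.913 1.62
vertex -2.977 -3.347 0.078
vertex -0.612 -4.034 1.105
endloop
endfacet
facet normal -0.777 0.572 0.263
outer loop
vertex -2.135 -2.913 1.62
vertex -1.626 -1.971 1.077
vertex -2.977 -3.347 0.078
endloop
endfacet
facet normal 0.424 0.784 -0.453
outer loop
vertex -2.468 -2.406 -0.465
vertex -1.626 -1.971 1.077
vertex -0.945 -3.527 -0.98
endloop
endfacet
facet normal 0.777 -0.572 -0.263
outer loop
vertex -0.103 -3.093 0.562
vertex -0.612 -4.034 1.105
vertex -0.945 -3.527 -0.98
endloop
endfacet
facet normal 0.425 0.784 -0.453
outer loop
vertex -0.945 -3.527 -0.98
vertex -1.626 -1.971 1.077
vertex -0.103 -3.093 0.562
endloop
endfacet
facet normal 0.465 0.240 0.852
outer loop
vertex -0.103 -3.093 0.562
vertex -2.135 -2.913 1.62
vertex -0.612 -4.034 1.105
endloop
endfacet
facet normal 0.465 0.240 0.852
outer loop
vertex -1.626 -1.971 1.077
vertex -2.135 -2.913 1.62
vertex -0.103 -3.093 0.562
endloop
endfacet
facet normal -0.609 -0.210 0.765
outer loop
vertex -1.806 1.156 1.959
vertex -1.627 0.476 1.915
vertex -1.258 0.911 2.328
endloop
endfacet
facet normal -0.350 0.452 0.820
outer loop
vertex -1.806 1.156 1.959
vertex -1.258 0.911 2.328
vertex -1.214 1.535 2.003
endloop
endfacet
facet normal -0.537 0.811 0.233
outer loop
vertex -1.806 1.156 1.959
vertex -1.214 1.535 2.003
vertex -1.556 1.485 1.389
endloop
endfacet
facet normal -0.910 0.370 -0.186
outer loop
vertex -1.806 1.156 1.959
vertex -1.556 1.485 1.389
vertex -1.811 0.831 1.335
endloop
endfacet
facet normal -0.955 -0.261 0.143
outer loop
vertex -1.806 1.156 1.959
vertex -1.811 0.831 1.335
vertex -1.627 0.476 1.915
endloop
endfacet
facet normal 0.363 0.410 0.837
outer loop
vertex -1.214 1.535 2.003
vertex -1.258 0.911 2.328
vertex -0.669 1.089 1.985
endloop
endfacet
facet normal -0.056 -0.662 0.747
outer loop
vertex -1.258 0.911 2.328
vertex -1.627 0.476 1.915
vertex -0.924 0.435 1.931
endloop
endfacet
facet normal -0.617 -0.743 -0.259
outer loop
vertex -1.627 0.476 1.915
vertex -1.811 0.831 1.335
vertex -1.266 0.385 1.317
endloop
endfacet
facet normal -0.545 0.278 -0.791
outer loop
vertex -1.811 0.831 1.335
vertex -1.556 1.485 1.389
vertex -1.222 1.009 0.992
endloop
endfacet
facet normal 0.060 0.992 -0.114
outer loop
vertex -1.556 1.485 1.389
vertex -1.214 1.535 2.003
vertex -0.853 1.444 1.405
endloop
endfacet
facet normal 0.910 -0.370 0.186
outer loop
vertex -0.674 0.764 1.361
vertex -0.669 1.089 1.985
vertex -0.924 0.435 1.931
endloop
endfacet
facet normal 0.537 -0.811 -0.233
outer loop
vertex -0.674 0.764 1.361
vertex -0.924 0.435 1.931
vertex -1.266 0.385 1.317
endloop
endfacet
facet normal 0.350 -0.452 -0.820
outer loop
vertex -0.674 0.764 1.361
vertex -1.266 0.385 1.317
vertex -1.222 1.009 0.992
endloop
endfacet
facet normal 0.609 0.210 -0.765
outer loop
vertex -0.674 0.764 1.361
vertex -1.222 1.009 0.992
vertex -0.853 1.444 1.405
endloop
endfacet
facet normal 0.955 0.261 -0.143
outer loop
vertex -0.674 0.764 1.361
vertex -0.853 1.444 1.405
vertex -0.669 1.089 1.985
endloop
endfacet
facet normal 0.545 -0.278 0.791
outer loop
vertex -0.924 0.435 1.931
vertex -0.669 1.089 1.985
vertex -1.258 0.911 2.328
endloop
endfacet
facet normal -0.060 -0.992 0.114
outer loop
vertex -1.266 0.385 1.317
vertex -0.924 0.435 1.931
vertex -1.627 0.476 1.915
endloop
endfacet
facet normal -0.363 -0.410 -0.837
outer loop
vertex -1.222 1.009 0.992
vertex -1.266 0.385 1.317
vertex -1.811 0.831 1.335
endloop
endfacet
facet normal 0.056 0.662 -0.747
outer loop
vertex -0.853 1.444 1.405
vertex -1.222 1.009 0.992
vertex -1.556 1.485 1.389
endloop
endfacet
facet normal 0.617 0.743 0.259
outer loop
vertex -0.669 1.089 1.985
vertex -0.853 1.444 1.405
vertex -1.214 1.535 2.003
endloop
endfacet

endsolid


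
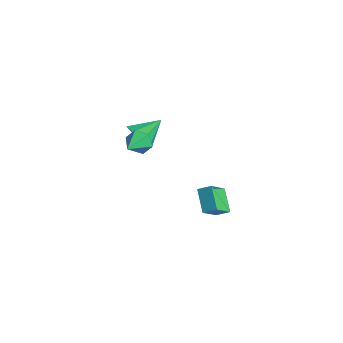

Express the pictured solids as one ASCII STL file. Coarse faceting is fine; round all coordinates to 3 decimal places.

solid 
facet normal -0.306 0.896 -0.322
outer loop
vertex -2.999 -2.539 2.052
vertex -3.38 -2.908 1.388
vertex -3.807 -2.793 2.114
endloop
endfacet
facet normal 0.107 -0.099 0.989
outer loop
vertex -2.999 -2.539 2.052
vertex -3.807 -2.793 2.114
vertex -2.92 -4.252 1.872
endloop
endfacet
facet normal -0.307 0.895 -0.322
outer loop
vertex -3.807 -2.793 2.114
vertex -3.38 -2.908 1.388
vertex -4.189 -3.163 1.45
endloop
endfacet
facet normal -0.618 -0.479 0.623
outer loop
vertex -3.807 -2.793 2.114
vertex -4.189 -3.163 1.45
vertex -2.92 -4.252 1.872
endloop
endfacet
facet normal -0.307 0.895 -0.323
outer loop
vertex -4.189 -3.163 1.45
vertex -3.38 -2.908 1.388
vertex -3.761 -3.278 0.724
endloop
endfacet
facet normal -0.590 -0.775 -0.225
outer loop
vertex -4.189 -3.163 1.45
vertex -3.761 -3.278 0.724
vertex -2.92 -4.252 1.872
endloop
endfacet
facet normal -0.306 0.895 -0.323
outer loop
vertex -3.761 -3.278 0.724
vertex -3.38 -2.908 1.388
vertex -2.952 -3.024 0.662
endloop
endfacet
facet normal 0.163 -0.690 -0.705
outer loop
vertex -3.761 -3.278 0.724
vertex -2.952 -3.024 0.662
vertex -2.92 -4.252 1.872
endloop
endfacet
facet normal -0.306 0.895 -0.323
outer loop
vertex -2.952 -3.024 0.662
vertex -3.38 -2.908 1.388
vertex -2.571 -2.654 1.326
endloop
endfacet
facet normal 0.889 -0.309 -0.338
outer loop
vertex -2.952 -3.024 0.662
vertex -2.571 -2.654 1.326
vertex -2.92 -4.252 1.872
endloop
endfacet
facet normal -0.306 0.896 -0.322
outer loop
vertex -2.571 -2.654 1.326
vertex -3.38 -2.908 1.388
vertex -2.999 -2.539 2.052
endloop
endfacet
facet normal 0.860 -0.014 0.509
outer loop
vertex -2.571 -2.654 1.326
vertex -2.999 -2.539 2.052
vertex -2.92 -4.252 1.872
endloop
endfacet
facet normal -0.222 -0.807 -0.548
outer loop
vertex -3.484 -1.858 0.122
vertex -4.183 -2.157 0.846
vertex -4.217 -1.561 -0.018
endloop
endfacet
facet normal 0.408 0.797 -0.446
outer loop
vertex -3.484 -1.858 0.122
vertex -4.217 -1.561 -0.018
vertex -3.797 -0.763 1.794
endloop
endfacet
facet normal -0.224 -0.806 -0.547
outer loop
vertex -4.217 -1.561 -0.018
vertex -4.183 -2.157 0.846
vertex -4.931 -1.612 0.349
endloop
endfacet
facet normal -0.241 0.908 -0.344
outer loop
vertex -4.217 -1.561 -0.018
vertex -4.931 -1.612 0.349
vertex -3.797 -0.763 1.794
endloop
endfacet
facet normal -0.223 -0.806 -0.548
outer loop
vertex -4.931 -1.612 0.349
vertex -4.183 -2.157 0.846
vertex -5.206 -1.983 1.007
endloop
endfacet
facet normal -0.687 0.717 0.117
outer loop
vertex -4.931 -1.612 0.349
vertex -5.206 -1.983 1.007
vertex -3.797 -0.763 1.794
endloop
endfacet
facet normal -0.223 -0.806 -0.548
outer loop
vertex -5.206 -1.983 1.007
vertex -4.183 -2.157 0.846
vertex -4.882 -2.456 1.57
endloop
endfacet
facet normal -0.665 0.338 0.666
outer loop
vertex -5.206 -1.983 1.007
vertex -4.882 -2.456 1.57
vertex -3.797 -0.763 1.794
endloop
endfacet
facet normal -0.224 -0.806 -0.549
outer loop
vertex -4.882 -2.456 1.57
vertex -4.183 -2.157 0.846
vertex -4.149 -2.754 1.709
endloop
endfacet
facet normal -0.190 -0.008 0.982
outer loop
vertex -4.882 -2.456 1.57
vertex -4.149 -2.754 1.709
vertex -3.797 -0.763 1.794
endloop
endfacet
facet normal -0.223 -0.806 -0.549
outer loop
vertex -4.149 -2.754 1.709
vertex -4.183 -2.157 0.846
vertex -3.436 -2.702 1.343
endloop
endfacet
facet normal 0.460 -0.119 0.880
outer loop
vertex -4.149 -2.754 1.709
vertex -3.436 -2.702 1.343
vertex -3.797 -0.763 1.794
endloop
endfacet
facet normal -0.223 -0.806 -0.548
outer loop
vertex -3.436 -2.702 1.343
vertex -4.183 -2.157 0.846
vertex -3.16 -2.331 0.685
endloop
endfacet
facet normal 0.905 0.071 0.420
outer loop
vertex -3.436 -2.702 1.343
vertex -3.16 -2.331 0.685
vertex -3.797 -0.763 1.794
endloop
endfacet
facet normal -0.223 -0.806 -0.548
outer loop
vertex -3.16 -2.331 0.685
vertex -4.183 -2.157 0.846
vertex -3.484 -1.858 0.122
endloop
endfacet
facet normal 0.883 0.451 -0.130
outer loop
vertex -3.16 -2.331 0.685
vertex -3.484 -1.858 0.122
vertex -3.797 -0.763 1.794
endloop
endfacet
facet normal -0.689 0.434 0.580
outer loop
vertex 2.986 -3.693 2.054
vertex 2.773 -2.425 0.853
vertex 2.386 -4.147 1.681
endloop
endfacet
facet normal 0.121 -0.721 0.682
outer loop
vertex 3.447 -4.815 0.787
vertex 2.986 -3.693 2.054
vertex 2.386 -4.147 1.681
endloop
endfacet
facet normal -0.690 0.434 0.580
outer loop
vertex 2.386 -4.147 1.681
vertex 2.773 -2.425 0.853
vertex 2.173 -2.879 0.479
endloop
endfacet
facet normal -0.714 -0.541 -0.444
outer loop
vertex 2.173 -2.879 0.479
vertex 3.447 -4.815 0.787
vertex 2.386 -4.147 1.681
endloop
endfacet
facet normal 0.715 0.541 0.444
outer loop
vertex 2.986 -3.693 2.054
vertex 3.834 -3.093 -0.041
vertex 2.773 -2.425 0.853
endloop
endfacet
facet normal 0.120 -0.721 0.682
outer loop
vertex 4.047 -4.361 1.161
vertex 2.986 -3.693 2.054
vertex 3.447 -4.815 0.787
endloop
endfacet
facet normal 0.714 0.541 0.444
outer loop
vertex 4.047 -4.361 1.161
vertex 3.834 -3.093 -0.041
vertex 2.986 -3.693 2.054
endloop
endfacet
facet normal -0.121 0.721 -0.682
outer loop
vertex 2.773 -2.425 0.853
vertex 3.834 -3.093 -0.041
vertex 2.173 -2.879 0.479
endloop
endfacet
facet normal -0.714 -0.541 -0.444
outer loop
vertex 3.234 -3.547 -0.414
vertex 3.447 -4.815 0.787
vertex 2.173 -2.879 0.479
endloop
endfacet
facet normal -0.121 0.721 -0.683
outer loop
vertex 2.173 -2.879 0.479
vertex 3.834 -3.093 -0.041
vertex 3.234 -3.547 -0.414
endloop
endfacet
facet normal 0.690 -0.434 -0.580
outer loop
vertex 3.234 -3.547 -0.414
vertex 4.047 -4.361 1.161
vertex 3.447 -4.815 0.787
endloop
endfacet
facet normal 0.689 -0.434 -0.580
outer loop
vertex 3.834 -3.093 -0.041
vertex 4.047 -4.361 1.161
vertex 3.234 -3.547 -0.414
endloop
endfacet

endsolid


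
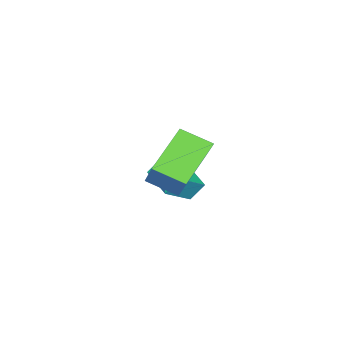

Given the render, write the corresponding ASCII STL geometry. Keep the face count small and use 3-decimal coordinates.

solid 
facet normal -0.554 -0.403 -0.728
outer loop
vertex 1.409 0.404 0.023
vertex -0.367 0.685 1.219
vertex 1.229 1.673 -0.542
endloop
endfacet
facet normal 0.823 -0.130 -0.554
outer loop
vertex 2.387 2.515 0.981
vertex 1.409 0.404 0.023
vertex 1.229 1.673 -0.542
endloop
endfacet
facet normal -0.554 -0.403 -0.728
outer loop
vertex 1.229 1.673 -0.542
vertex -0.367 0.685 1.219
vertex -0.547 1.953 0.654
endloop
endfacet
facet normal -0.129 0.906 -0.403
outer loop
vertex -0.547 1.953 0.654
vertex 2.387 2.515 0.981
vertex 1.229 1.673 -0.542
endloop
endfacet
facet normal 0.128 -0.906 0.403
outer loop
vertex 1.409 0.404 0.023
vertex 0.791 1.527 2.742
vertex -0.367 0.685 1.219
endloop
endfacet
facet normal 0.823 -0.130 -0.554
outer loop
vertex 2.567 1.247 1.546
vertex 1.409 0.404 0.023
vertex 2.387 2.515 0.981
endloop
endfacet
facet normal 0.129 -0.906 0.403
outer loop
vertex 2.567 1.247 1.546
vertex 0.791 1.527 2.742
vertex 1.409 0.404 0.023
endloop
endfacet
facet normal -0.823 0.130 0.554
outer loop
vertex -0.367 0.685 1.219
vertex 0.791 1.527 2.742
vertex -0.547 1.953 0.654
endloop
endfacet
facet normal -0.129 0.906 -0.404
outer loop
vertex 0.611 2.796 2.177
vertex 2.387 2.515 0.981
vertex -0.547 1.953 0.654
endloop
endfacet
facet normal -0.823 0.130 0.554
outer loop
vertex -0.547 1.953 0.654
vertex 0.791 1.527 2.742
vertex 0.611 2.796 2.177
endloop
endfacet
facet normal 0.554 0.403 0.728
outer loop
vertex 0.611 2.796 2.177
vertex 2.567 1.247 1.546
vertex 2.387 2.515 0.981
endloop
endfacet
facet normal 0.554 0.403 0.728
outer loop
vertex 0.791 1.527 2.742
vertex 2.567 1.247 1.546
vertex 0.611 2.796 2.177
endloop
endfacet
facet normal -0.329 0.499 0.802
outer loop
vertex -2.635 -0.839 -1.318
vertex -1.72 0.368 -1.694
vertex -3.716 -0.269 -2.117
endloop
endfacet
facet normal -0.586 -0.774 0.241
outer loop
vertex -3.4 -0.748 -2.886
vertex -2.635 -0.839 -1.318
vertex -3.716 -0.269 -2.117
endloop
endfacet
facet normal -0.329 0.499 0.802
outer loop
vertex -3.716 -0.269 -2.117
vertex -1.72 0.368 -1.694
vertex -2.801 0.938 -2.493
endloop
endfacet
facet normal -0.740 0.391 -0.547
outer loop
vertex -2.801 0.938 -2.493
vertex -3.4 -0.748 -2.886
vertex -3.716 -0.269 -2.117
endloop
endfacet
facet normal 0.740 -0.391 0.547
outer loop
vertex -2.635 -0.839 -1.318
vertex -1.404 -0.111 -2.463
vertex -1.72 0.368 -1.694
endloop
endfacet
facet normal -0.586 -0.774 0.241
outer loop
vertex -2.319 -1.318 -2.087
vertex -2.635 -0.839 -1.318
vertex -3.4 -0.748 -2.886
endloop
endfacet
facet normal 0.740 -0.391 0.547
outer loop
vertex -2.319 -1.318 -2.087
vertex -1.404 -0.111 -2.463
vertex -2.635 -0.839 -1.318
endloop
endfacet
facet normal 0.586 0.774 -0.241
outer loop
vertex -1.72 0.368 -1.694
vertex -1.404 -0.111 -2.463
vertex -2.801 0.938 -2.493
endloop
endfacet
facet normal -0.740 0.391 -0.547
outer loop
vertex -2.485 0.459 -3.262
vertex -3.4 -0.748 -2.886
vertex -2.801 0.938 -2.493
endloop
endfacet
facet normal 0.586 0.774 -0.241
outer loop
vertex -2.801 0.938 -2.493
vertex -1.404 -0.111 -2.463
vertex -2.485 0.459 -3.262
endloop
endfacet
facet normal 0.329 -0.499 -0.802
outer loop
vertex -2.485 0.459 -3.262
vertex -2.319 -1.318 -2.087
vertex -3.4 -0.748 -2.886
endloop
endfacet
facet normal 0.329 -0.499 -0.802
outer loop
vertex -1.404 -0.111 -2.463
vertex -2.319 -1.318 -2.087
vertex -2.485 0.459 -3.262
endloop
endfacet

endsolid


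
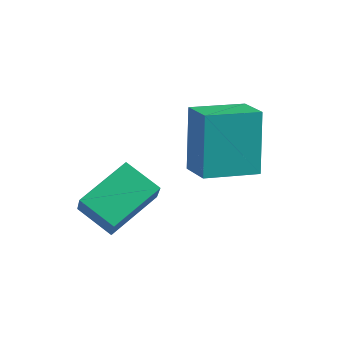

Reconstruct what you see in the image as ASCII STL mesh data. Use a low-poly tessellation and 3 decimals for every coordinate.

solid 
facet normal -0.509 -0.849 0.142
outer loop
vertex -2.125 -1.9 -0.767
vertex -3.03 -1.413 -1.098
vertex -1.738 -2.443 -2.621
endloop
endfacet
facet normal 0.838 -0.450 0.307
outer loop
vertex -0.95 -1.127 -2.842
vertex -2.125 -1.9 -0.767
vertex -1.738 -2.443 -2.621
endloop
endfacet
facet normal -0.509 -0.849 0.143
outer loop
vertex -1.738 -2.443 -2.621
vertex -3.03 -1.413 -1.098
vertex -2.644 -1.956 -2.952
endloop
endfacet
facet normal 0.196 -0.275 -0.941
outer loop
vertex -2.644 -1.956 -2.952
vertex -0.95 -1.127 -2.842
vertex -1.738 -2.443 -2.621
endloop
endfacet
facet normal -0.196 0.275 0.941
outer loop
vertex -2.125 -1.9 -0.767
vertex -2.242 -0.097 -1.319
vertex -3.03 -1.413 -1.098
endloop
endfacet
facet normal 0.838 -0.451 0.307
outer loop
vertex -1.336 -0.584 -0.988
vertex -2.125 -1.9 -0.767
vertex -0.95 -1.127 -2.842
endloop
endfacet
facet normal -0.196 0.275 0.941
outer loop
vertex -1.336 -0.584 -0.988
vertex -2.242 -0.097 -1.319
vertex -2.125 -1.9 -0.767
endloop
endfacet
facet normal -0.838 0.451 -0.307
outer loop
vertex -3.03 -1.413 -1.098
vertex -2.242 -0.097 -1.319
vertex -2.644 -1.956 -2.952
endloop
endfacet
facet normal 0.196 -0.276 -0.941
outer loop
vertex -1.855 -0.64 -3.173
vertex -0.95 -1.127 -2.842
vertex -2.644 -1.956 -2.952
endloop
endfacet
facet normal -0.838 0.451 -0.307
outer loop
vertex -2.644 -1.956 -2.952
vertex -2.242 -0.097 -1.319
vertex -1.855 -0.64 -3.173
endloop
endfacet
facet normal 0.509 0.849 -0.143
outer loop
vertex -1.855 -0.64 -3.173
vertex -1.336 -0.584 -0.988
vertex -0.95 -1.127 -2.842
endloop
endfacet
facet normal 0.509 0.849 -0.143
outer loop
vertex -2.242 -0.097 -1.319
vertex -1.336 -0.584 -0.988
vertex -1.855 -0.64 -3.173
endloop
endfacet
facet normal -0.884 -0.073 0.462
outer loop
vertex -4.177 -4.308 -3.511
vertex -3.961 -2.765 -2.854
vertex -4.631 -3.901 -4.316
endloop
endfacet
facet normal -0.129 -0.912 -0.389
outer loop
vertex -3.579 -3.815 -4.866
vertex -4.177 -4.308 -3.511
vertex -4.631 -3.901 -4.316
endloop
endfacet
facet normal -0.884 -0.072 0.462
outer loop
vertex -4.631 -3.901 -4.316
vertex -3.961 -2.765 -2.854
vertex -4.415 -2.359 -3.66
endloop
endfacet
facet normal -0.450 0.402 -0.797
outer loop
vertex -4.415 -2.359 -3.66
vertex -3.579 -3.815 -4.866
vertex -4.631 -3.901 -4.316
endloop
endfacet
facet normal 0.450 -0.402 0.797
outer loop
vertex -4.177 -4.308 -3.511
vertex -2.909 -2.679 -3.404
vertex -3.961 -2.765 -2.854
endloop
endfacet
facet normal -0.127 -0.913 -0.388
outer loop
vertex -3.125 -4.221 -4.06
vertex -4.177 -4.308 -3.511
vertex -3.579 -3.815 -4.866
endloop
endfacet
facet normal 0.449 -0.402 0.798
outer loop
vertex -3.125 -4.221 -4.06
vertex -2.909 -2.679 -3.404
vertex -4.177 -4.308 -3.511
endloop
endfacet
facet normal 0.128 0.913 0.388
outer loop
vertex -3.961 -2.765 -2.854
vertex -2.909 -2.679 -3.404
vertex -4.415 -2.359 -3.66
endloop
endfacet
facet normal -0.449 0.402 -0.797
outer loop
vertex -3.363 -2.272 -4.209
vertex -3.579 -3.815 -4.866
vertex -4.415 -2.359 -3.66
endloop
endfacet
facet normal 0.128 0.912 0.389
outer loop
vertex -4.415 -2.359 -3.66
vertex -2.909 -2.679 -3.404
vertex -3.363 -2.272 -4.209
endloop
endfacet
facet normal 0.884 0.073 -0.461
outer loop
vertex -3.363 -2.272 -4.209
vertex -3.125 -4.221 -4.06
vertex -3.579 -3.815 -4.866
endloop
endfacet
facet normal 0.884 0.073 -0.462
outer loop
vertex -2.909 -2.679 -3.404
vertex -3.125 -4.221 -4.06
vertex -3.363 -2.272 -4.209
endloop
endfacet

endsolid


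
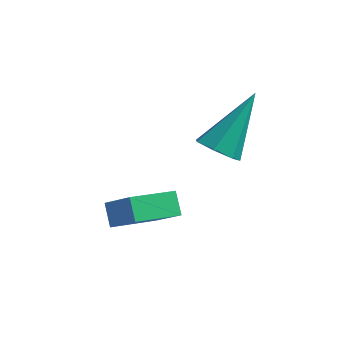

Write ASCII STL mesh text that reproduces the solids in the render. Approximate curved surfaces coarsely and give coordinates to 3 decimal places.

solid 
facet normal -0.240 -0.655 -0.716
outer loop
vertex -0.983 1.211 1.977
vertex -1.632 1.122 2.276
vertex -1.431 1.597 1.774
endloop
endfacet
facet normal 0.696 0.603 -0.389
outer loop
vertex -0.983 1.211 1.977
vertex -1.431 1.597 1.774
vertex -1.108 2.558 3.844
endloop
endfacet
facet normal -0.239 -0.656 -0.716
outer loop
vertex -1.431 1.597 1.774
vertex -1.632 1.122 2.276
vertex -2.03 1.625 1.948
endloop
endfacet
facet normal -0.077 0.909 -0.410
outer loop
vertex -1.431 1.597 1.774
vertex -2.03 1.625 1.948
vertex -1.108 2.558 3.844
endloop
endfacet
facet normal -0.240 -0.656 -0.716
outer loop
vertex -2.03 1.625 1.948
vertex -1.632 1.122 2.276
vertex -2.329 1.274 2.37
endloop
endfacet
facet normal -0.742 0.670 0.031
outer loop
vertex -2.03 1.625 1.948
vertex -2.329 1.274 2.37
vertex -1.108 2.558 3.844
endloop
endfacet
facet normal -0.240 -0.656 -0.716
outer loop
vertex -2.329 1.274 2.37
vertex -1.632 1.122 2.276
vertex -2.104 0.809 2.721
endloop
endfacet
facet normal -0.797 0.068 0.601
outer loop
vertex -2.329 1.274 2.37
vertex -2.104 0.809 2.721
vertex -1.108 2.558 3.844
endloop
endfacet
facet normal -0.240 -0.656 -0.716
outer loop
vertex -2.104 0.809 2.721
vertex -1.632 1.122 2.276
vertex -1.523 0.579 2.737
endloop
endfacet
facet normal -0.201 -0.446 0.872
outer loop
vertex -2.104 0.809 2.721
vertex -1.523 0.579 2.737
vertex -1.108 2.558 3.844
endloop
endfacet
facet normal -0.240 -0.656 -0.716
outer loop
vertex -1.523 0.579 2.737
vertex -1.632 1.122 2.276
vertex -1.024 0.758 2.406
endloop
endfacet
facet normal 0.598 -0.483 0.640
outer loop
vertex -1.523 0.579 2.737
vertex -1.024 0.758 2.406
vertex -1.108 2.558 3.844
endloop
endfacet
facet normal -0.240 -0.656 -0.716
outer loop
vertex -1.024 0.758 2.406
vertex -1.632 1.122 2.276
vertex -0.983 1.211 1.977
endloop
endfacet
facet normal 0.997 -0.016 0.078
outer loop
vertex -1.024 0.758 2.406
vertex -0.983 1.211 1.977
vertex -1.108 2.558 3.844
endloop
endfacet
facet normal -0.457 0.548 0.701
outer loop
vertex -3.423 -0.735 1.072
vertex -2.594 0.483 0.661
vertex -4.361 -0.394 0.193
endloop
endfacet
facet normal -0.542 -0.796 0.269
outer loop
vertex -3.986 -0.843 -0.381
vertex -3.423 -0.735 1.072
vertex -4.361 -0.394 0.193
endloop
endfacet
facet normal -0.457 0.548 0.701
outer loop
vertex -4.361 -0.394 0.193
vertex -2.594 0.483 0.661
vertex -3.532 0.824 -0.218
endloop
endfacet
facet normal -0.705 0.257 -0.661
outer loop
vertex -3.532 0.824 -0.218
vertex -3.986 -0.843 -0.381
vertex -4.361 -0.394 0.193
endloop
endfacet
facet normal 0.705 -0.257 0.661
outer loop
vertex -3.423 -0.735 1.072
vertex -2.219 0.034 0.087
vertex -2.594 0.483 0.661
endloop
endfacet
facet normal -0.542 -0.796 0.269
outer loop
vertex -3.048 -1.184 0.498
vertex -3.423 -0.735 1.072
vertex -3.986 -0.843 -0.381
endloop
endfacet
facet normal 0.705 -0.257 0.661
outer loop
vertex -3.048 -1.184 0.498
vertex -2.219 0.034 0.087
vertex -3.423 -0.735 1.072
endloop
endfacet
facet normal 0.542 0.796 -0.269
outer loop
vertex -2.594 0.483 0.661
vertex -2.219 0.034 0.087
vertex -3.532 0.824 -0.218
endloop
endfacet
facet normal -0.705 0.257 -0.661
outer loop
vertex -3.157 0.375 -0.792
vertex -3.986 -0.843 -0.381
vertex -3.532 0.824 -0.218
endloop
endfacet
facet normal 0.542 0.796 -0.269
outer loop
vertex -3.532 0.824 -0.218
vertex -2.219 0.034 0.087
vertex -3.157 0.375 -0.792
endloop
endfacet
facet normal 0.457 -0.548 -0.701
outer loop
vertex -3.157 0.375 -0.792
vertex -3.048 -1.184 0.498
vertex -3.986 -0.843 -0.381
endloop
endfacet
facet normal 0.457 -0.548 -0.701
outer loop
vertex -2.219 0.034 0.087
vertex -3.048 -1.184 0.498
vertex -3.157 0.375 -0.792
endloop
endfacet

endsolid


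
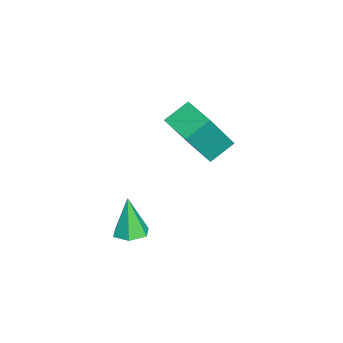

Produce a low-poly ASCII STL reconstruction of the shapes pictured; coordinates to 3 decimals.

solid 
facet normal -0.771 -0.634 0.064
outer loop
vertex -0.268 -2.417 -0.929
vertex -0.842 -1.661 -0.355
vertex -1.048 -1.649 -2.721
endloop
endfacet
facet normal 0.517 -0.682 -0.517
outer loop
vertex -0.038 -0.819 -2.805
vertex -0.268 -2.417 -0.929
vertex -1.048 -1.649 -2.721
endloop
endfacet
facet normal -0.771 -0.634 0.064
outer loop
vertex -1.048 -1.649 -2.721
vertex -0.842 -1.661 -0.355
vertex -1.622 -0.893 -2.147
endloop
endfacet
facet normal -0.372 0.366 -0.853
outer loop
vertex -1.622 -0.893 -2.147
vertex -0.038 -0.819 -2.805
vertex -1.048 -1.649 -2.721
endloop
endfacet
facet normal 0.372 -0.366 0.853
outer loop
vertex -0.268 -2.417 -0.929
vertex 0.168 -0.831 -0.439
vertex -0.842 -1.661 -0.355
endloop
endfacet
facet normal 0.517 -0.682 -0.517
outer loop
vertex 0.742 -1.587 -1.013
vertex -0.268 -2.417 -0.929
vertex -0.038 -0.819 -2.805
endloop
endfacet
facet normal 0.372 -0.366 0.853
outer loop
vertex 0.742 -1.587 -1.013
vertex 0.168 -0.831 -0.439
vertex -0.268 -2.417 -0.929
endloop
endfacet
facet normal -0.517 0.682 0.517
outer loop
vertex -0.842 -1.661 -0.355
vertex 0.168 -0.831 -0.439
vertex -1.622 -0.893 -2.147
endloop
endfacet
facet normal -0.372 0.366 -0.853
outer loop
vertex -0.612 -0.063 -2.231
vertex -0.038 -0.819 -2.805
vertex -1.622 -0.893 -2.147
endloop
endfacet
facet normal -0.517 0.682 0.517
outer loop
vertex -1.622 -0.893 -2.147
vertex 0.168 -0.831 -0.439
vertex -0.612 -0.063 -2.231
endloop
endfacet
facet normal 0.771 0.634 -0.064
outer loop
vertex -0.612 -0.063 -2.231
vertex 0.742 -1.587 -1.013
vertex -0.038 -0.819 -2.805
endloop
endfacet
facet normal 0.771 0.634 -0.064
outer loop
vertex 0.168 -0.831 -0.439
vertex 0.742 -1.587 -1.013
vertex -0.612 -0.063 -2.231
endloop
endfacet
facet normal 0.229 0.090 -0.969
outer loop
vertex 3.653 -3.648 -3.759
vertex 3.323 -3.112 -3.787
vertex 3.936 -3.098 -3.641
endloop
endfacet
facet normal 0.736 -0.481 0.477
outer loop
vertex 3.653 -3.648 -3.759
vertex 3.936 -3.098 -3.641
vertex 2.977 -3.248 -2.313
endloop
endfacet
facet normal 0.229 0.090 -0.969
outer loop
vertex 3.936 -3.098 -3.641
vertex 3.323 -3.112 -3.787
vertex 3.607 -2.561 -3.669
endloop
endfacet
facet normal 0.696 0.456 0.554
outer loop
vertex 3.936 -3.098 -3.641
vertex 3.607 -2.561 -3.669
vertex 2.977 -3.248 -2.313
endloop
endfacet
facet normal 0.227 0.090 -0.970
outer loop
vertex 3.607 -2.561 -3.669
vertex 3.323 -3.112 -3.787
vertex 2.994 -2.575 -3.814
endloop
endfacet
facet normal -0.117 0.907 0.405
outer loop
vertex 3.607 -2.561 -3.669
vertex 2.994 -2.575 -3.814
vertex 2.977 -3.248 -2.313
endloop
endfacet
facet normal 0.228 0.091 -0.969
outer loop
vertex 2.994 -2.575 -3.814
vertex 3.323 -3.112 -3.787
vertex 2.711 -3.125 -3.932
endloop
endfacet
facet normal -0.890 0.420 0.178
outer loop
vertex 2.994 -2.575 -3.814
vertex 2.711 -3.125 -3.932
vertex 2.977 -3.248 -2.313
endloop
endfacet
facet normal 0.228 0.091 -0.969
outer loop
vertex 2.711 -3.125 -3.932
vertex 3.323 -3.112 -3.787
vertex 3.04 -3.662 -3.905
endloop
endfacet
facet normal -0.851 -0.516 0.101
outer loop
vertex 2.711 -3.125 -3.932
vertex 3.04 -3.662 -3.905
vertex 2.977 -3.248 -2.313
endloop
endfacet
facet normal 0.229 0.090 -0.969
outer loop
vertex 3.04 -3.662 -3.905
vertex 3.323 -3.112 -3.787
vertex 3.653 -3.648 -3.759
endloop
endfacet
facet normal -0.037 -0.967 0.250
outer loop
vertex 3.04 -3.662 -3.905
vertex 3.653 -3.648 -3.759
vertex 2.977 -3.248 -2.313
endloop
endfacet

endsolid


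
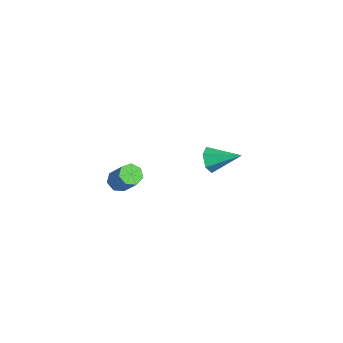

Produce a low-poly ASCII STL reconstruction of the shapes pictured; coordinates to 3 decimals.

solid 
facet normal -0.604 -0.120 -0.788
outer loop
vertex 0.873 -2.753 -1.117
vertex 0.433 -2.799 -0.773
vertex 0.647 -2.337 -1.007
endloop
endfacet
facet normal 0.647 0.503 -0.573
outer loop
vertex 0.873 -2.753 -1.117
vertex 0.647 -2.337 -1.007
vertex 1.767 -2.576 0.049
endloop
endfacet
facet normal 0.647 0.503 -0.573
outer loop
vertex 1.767 -2.576 0.049
vertex 0.647 -2.337 -1.007
vertex 1.541 -2.16 0.159
endloop
endfacet
facet normal 0.604 0.120 0.788
outer loop
vertex 1.767 -2.576 0.049
vertex 1.541 -2.16 0.159
vertex 1.327 -2.621 0.393
endloop
endfacet
facet normal -0.604 -0.120 -0.788
outer loop
vertex 0.647 -2.337 -1.007
vertex 0.433 -2.799 -0.773
vertex 0.26 -2.268 -0.721
endloop
endfacet
facet normal 0.041 0.983 -0.181
outer loop
vertex 0.647 -2.337 -1.007
vertex 0.26 -2.268 -0.721
vertex 1.541 -2.16 0.159
endloop
endfacet
facet normal 0.041 0.983 -0.181
outer loop
vertex 1.541 -2.16 0.159
vertex 0.26 -2.268 -0.721
vertex 1.154 -2.091 0.445
endloop
endfacet
facet normal 0.604 0.120 0.788
outer loop
vertex 1.541 -2.16 0.159
vertex 1.154 -2.091 0.445
vertex 1.327 -2.621 0.393
endloop
endfacet
facet normal -0.605 -0.120 -0.787
outer loop
vertex 0.26 -2.268 -0.721
vertex 0.433 -2.799 -0.773
vertex 0.004 -2.599 -0.474
endloop
endfacet
facet normal -0.598 0.722 0.348
outer loop
vertex 0.26 -2.268 -0.721
vertex 0.004 -2.599 -0.474
vertex 1.154 -2.091 0.445
endloop
endfacet
facet normal -0.597 0.723 0.348
outer loop
vertex 1.154 -2.091 0.445
vertex 0.004 -2.599 -0.474
vertex 0.897 -2.422 0.692
endloop
endfacet
facet normal 0.604 0.120 0.788
outer loop
vertex 1.154 -2.091 0.445
vertex 0.897 -2.422 0.692
vertex 1.327 -2.621 0.393
endloop
endfacet
facet normal -0.604 -0.117 -0.788
outer loop
vertex 0.004 -2.599 -0.474
vertex 0.433 -2.799 -0.773
vertex 0.07 -3.08 -0.453
endloop
endfacet
facet normal -0.785 -0.081 0.614
outer loop
vertex 0.004 -2.599 -0.474
vertex 0.07 -3.08 -0.453
vertex 0.897 -2.422 0.692
endloop
endfacet
facet normal -0.785 -0.081 0.614
outer loop
vertex 0.897 -2.422 0.692
vertex 0.07 -3.08 -0.453
vertex 0.964 -2.903 0.714
endloop
endfacet
facet normal 0.604 0.120 0.788
outer loop
vertex 0.897 -2.422 0.692
vertex 0.964 -2.903 0.714
vertex 1.327 -2.621 0.393
endloop
endfacet
facet normal -0.603 -0.120 -0.789
outer loop
vertex 0.07 -3.08 -0.453
vertex 0.433 -2.799 -0.773
vertex 0.41 -3.349 -0.672
endloop
endfacet
facet normal -0.383 -0.824 0.418
outer loop
vertex 0.07 -3.08 -0.453
vertex 0.41 -3.349 -0.672
vertex 0.964 -2.903 0.714
endloop
endfacet
facet normal -0.382 -0.824 0.418
outer loop
vertex 0.964 -2.903 0.714
vertex 0.41 -3.349 -0.672
vertex 1.304 -3.172 0.494
endloop
endfacet
facet normal 0.604 0.119 0.788
outer loop
vertex 0.964 -2.903 0.714
vertex 1.304 -3.172 0.494
vertex 1.327 -2.621 0.393
endloop
endfacet
facet normal -0.603 -0.120 -0.789
outer loop
vertex 0.41 -3.349 -0.672
vertex 0.433 -2.799 -0.773
vertex 0.768 -3.203 -0.968
endloop
endfacet
facet normal 0.309 -0.947 -0.093
outer loop
vertex 0.41 -3.349 -0.672
vertex 0.768 -3.203 -0.968
vertex 1.304 -3.172 0.494
endloop
endfacet
facet normal 0.310 -0.946 -0.093
outer loop
vertex 1.304 -3.172 0.494
vertex 0.768 -3.203 -0.968
vertex 1.661 -3.026 0.199
endloop
endfacet
facet normal 0.603 0.119 0.789
outer loop
vertex 1.304 -3.172 0.494
vertex 1.661 -3.026 0.199
vertex 1.327 -2.621 0.393
endloop
endfacet
facet normal -0.604 -0.120 -0.788
outer loop
vertex 0.768 -3.203 -0.968
vertex 0.433 -2.799 -0.773
vertex 0.873 -2.753 -1.117
endloop
endfacet
facet normal 0.767 -0.356 -0.533
outer loop
vertex 0.768 -3.203 -0.968
vertex 0.873 -2.753 -1.117
vertex 1.661 -3.026 0.199
endloop
endfacet
facet normal 0.766 -0.358 -0.533
outer loop
vertex 1.661 -3.026 0.199
vertex 0.873 -2.753 -1.117
vertex 1.767 -2.576 0.049
endloop
endfacet
facet normal 0.604 0.120 0.788
outer loop
vertex 1.661 -3.026 0.199
vertex 1.767 -2.576 0.049
vertex 1.327 -2.621 0.393
endloop
endfacet
facet normal -0.555 -0.741 -0.377
outer loop
vertex -1.637 2.737 -4.396
vertex -2.12 2.839 -3.885
vertex -2.173 3.191 -4.499
endloop
endfacet
facet normal 0.523 0.453 -0.722
outer loop
vertex -1.637 2.737 -4.396
vertex -2.173 3.191 -4.499
vertex -1.22 4.041 -3.275
endloop
endfacet
facet normal -0.555 -0.741 -0.377
outer loop
vertex -2.173 3.191 -4.499
vertex -2.12 2.839 -3.885
vertex -2.656 3.293 -3.988
endloop
endfacet
facet normal -0.251 0.876 -0.412
outer loop
vertex -2.173 3.191 -4.499
vertex -2.656 3.293 -3.988
vertex -1.22 4.041 -3.275
endloop
endfacet
facet normal -0.556 -0.741 -0.376
outer loop
vertex -2.656 3.293 -3.988
vertex -2.12 2.839 -3.885
vertex -2.602 2.941 -3.374
endloop
endfacet
facet normal -0.577 0.685 0.444
outer loop
vertex -2.656 3.293 -3.988
vertex -2.602 2.941 -3.374
vertex -1.22 4.041 -3.275
endloop
endfacet
facet normal -0.556 -0.741 -0.376
outer loop
vertex -2.602 2.941 -3.374
vertex -2.12 2.839 -3.885
vertex -2.066 2.487 -3.271
endloop
endfacet
facet normal -0.129 0.073 0.989
outer loop
vertex -2.602 2.941 -3.374
vertex -2.066 2.487 -3.271
vertex -1.22 4.041 -3.275
endloop
endfacet
facet normal -0.554 -0.742 -0.377
outer loop
vertex -2.066 2.487 -3.271
vertex -2.12 2.839 -3.885
vertex -1.583 2.385 -3.781
endloop
endfacet
facet normal 0.645 -0.349 0.680
outer loop
vertex -2.066 2.487 -3.271
vertex -1.583 2.385 -3.781
vertex -1.22 4.041 -3.275
endloop
endfacet
facet normal -0.555 -0.742 -0.376
outer loop
vertex -1.583 2.385 -3.781
vertex -2.12 2.839 -3.885
vertex -1.637 2.737 -4.396
endloop
endfacet
facet normal 0.971 -0.159 -0.176
outer loop
vertex -1.583 2.385 -3.781
vertex -1.637 2.737 -4.396
vertex -1.22 4.041 -3.275
endloop
endfacet

endsolid


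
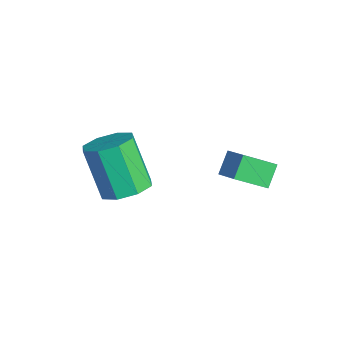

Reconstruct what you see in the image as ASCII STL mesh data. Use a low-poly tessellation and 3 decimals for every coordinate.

solid 
facet normal 0.450 0.178 -0.875
outer loop
vertex -2.678 -3.619 -4.099
vertex -3.418 -3.769 -4.51
vertex -3.039 -3.074 -4.174
endloop
endfacet
facet normal 0.705 0.531 0.470
outer loop
vertex -2.678 -3.619 -4.099
vertex -3.039 -3.074 -4.174
vertex -3.541 -3.962 -2.419
endloop
endfacet
facet normal 0.705 0.531 0.470
outer loop
vertex -3.541 -3.962 -2.419
vertex -3.039 -3.074 -4.174
vertex -3.902 -3.417 -2.493
endloop
endfacet
facet normal -0.449 -0.179 0.875
outer loop
vertex -3.541 -3.962 -2.419
vertex -3.902 -3.417 -2.493
vertex -4.282 -4.111 -2.83
endloop
endfacet
facet normal 0.449 0.178 -0.875
outer loop
vertex -3.039 -3.074 -4.174
vertex -3.418 -3.769 -4.51
vertex -3.622 -2.936 -4.445
endloop
endfacet
facet normal 0.110 0.961 0.253
outer loop
vertex -3.039 -3.074 -4.174
vertex -3.622 -2.936 -4.445
vertex -3.902 -3.417 -2.493
endloop
endfacet
facet normal 0.111 0.961 0.253
outer loop
vertex -3.902 -3.417 -2.493
vertex -3.622 -2.936 -4.445
vertex -4.486 -3.278 -2.765
endloop
endfacet
facet normal -0.450 -0.178 0.875
outer loop
vertex -3.902 -3.417 -2.493
vertex -4.486 -3.278 -2.765
vertex -4.282 -4.111 -2.83
endloop
endfacet
facet normal 0.450 0.179 -0.875
outer loop
vertex -3.622 -2.936 -4.445
vertex -3.418 -3.769 -4.51
vertex -4.086 -3.285 -4.755
endloop
endfacet
facet normal -0.548 0.829 -0.113
outer loop
vertex -3.622 -2.936 -4.445
vertex -4.086 -3.285 -4.755
vertex -4.486 -3.278 -2.765
endloop
endfacet
facet normal -0.550 0.828 -0.113
outer loop
vertex -4.486 -3.278 -2.765
vertex -4.086 -3.285 -4.755
vertex -4.949 -3.628 -3.074
endloop
endfacet
facet normal -0.449 -0.178 0.875
outer loop
vertex -4.486 -3.278 -2.765
vertex -4.949 -3.628 -3.074
vertex -4.282 -4.111 -2.83
endloop
endfacet
facet normal 0.450 0.178 -0.875
outer loop
vertex -4.086 -3.285 -4.755
vertex -3.418 -3.769 -4.51
vertex -4.159 -3.918 -4.921
endloop
endfacet
facet normal -0.886 0.210 -0.412
outer loop
vertex -4.086 -3.285 -4.755
vertex -4.159 -3.918 -4.921
vertex -4.949 -3.628 -3.074
endloop
endfacet
facet normal -0.886 0.211 -0.412
outer loop
vertex -4.949 -3.628 -3.074
vertex -4.159 -3.918 -4.921
vertex -5.022 -4.261 -3.241
endloop
endfacet
facet normal -0.450 -0.179 0.875
outer loop
vertex -4.949 -3.628 -3.074
vertex -5.022 -4.261 -3.241
vertex -4.282 -4.111 -2.83
endloop
endfacet
facet normal 0.449 0.179 -0.875
outer loop
vertex -4.159 -3.918 -4.921
vertex -3.418 -3.769 -4.51
vertex -3.798 -4.463 -4.847
endloop
endfacet
facet normal -0.705 -0.531 -0.470
outer loop
vertex -4.159 -3.918 -4.921
vertex -3.798 -4.463 -4.847
vertex -5.022 -4.261 -3.241
endloop
endfacet
facet normal -0.705 -0.531 -0.470
outer loop
vertex -5.022 -4.261 -3.241
vertex -3.798 -4.463 -4.847
vertex -4.661 -4.806 -3.166
endloop
endfacet
facet normal -0.450 -0.178 0.875
outer loop
vertex -5.022 -4.261 -3.241
vertex -4.661 -4.806 -3.166
vertex -4.282 -4.111 -2.83
endloop
endfacet
facet normal 0.450 0.178 -0.875
outer loop
vertex -3.798 -4.463 -4.847
vertex -3.418 -3.769 -4.51
vertex -3.214 -4.602 -4.575
endloop
endfacet
facet normal -0.111 -0.961 -0.253
outer loop
vertex -3.798 -4.463 -4.847
vertex -3.214 -4.602 -4.575
vertex -4.661 -4.806 -3.166
endloop
endfacet
facet normal -0.110 -0.961 -0.252
outer loop
vertex -4.661 -4.806 -3.166
vertex -3.214 -4.602 -4.575
vertex -4.078 -4.944 -2.895
endloop
endfacet
facet normal -0.449 -0.178 0.875
outer loop
vertex -4.661 -4.806 -3.166
vertex -4.078 -4.944 -2.895
vertex -4.282 -4.111 -2.83
endloop
endfacet
facet normal 0.449 0.178 -0.875
outer loop
vertex -3.214 -4.602 -4.575
vertex -3.418 -3.769 -4.51
vertex -2.751 -4.252 -4.266
endloop
endfacet
facet normal 0.550 -0.828 0.114
outer loop
vertex -3.214 -4.602 -4.575
vertex -2.751 -4.252 -4.266
vertex -4.078 -4.944 -2.895
endloop
endfacet
facet normal 0.548 -0.829 0.112
outer loop
vertex -4.078 -4.944 -2.895
vertex -2.751 -4.252 -4.266
vertex -3.614 -4.595 -2.585
endloop
endfacet
facet normal -0.450 -0.179 0.875
outer loop
vertex -4.078 -4.944 -2.895
vertex -3.614 -4.595 -2.585
vertex -4.282 -4.111 -2.83
endloop
endfacet
facet normal 0.450 0.179 -0.875
outer loop
vertex -2.751 -4.252 -4.266
vertex -3.418 -3.769 -4.51
vertex -2.678 -3.619 -4.099
endloop
endfacet
facet normal 0.886 -0.211 0.412
outer loop
vertex -2.751 -4.252 -4.266
vertex -2.678 -3.619 -4.099
vertex -3.614 -4.595 -2.585
endloop
endfacet
facet normal 0.886 -0.210 0.412
outer loop
vertex -3.614 -4.595 -2.585
vertex -2.678 -3.619 -4.099
vertex -3.541 -3.962 -2.419
endloop
endfacet
facet normal -0.450 -0.178 0.875
outer loop
vertex -3.614 -4.595 -2.585
vertex -3.541 -3.962 -2.419
vertex -4.282 -4.111 -2.83
endloop
endfacet
facet normal -0.511 0.489 0.707
outer loop
vertex -0.809 -0.94 -1.271
vertex -0.776 0.115 -1.978
vertex -1.548 -1.169 -1.647
endloop
endfacet
facet normal -0.026 -0.830 0.557
outer loop
vertex -1.104 -1.595 -2.262
vertex -0.809 -0.94 -1.271
vertex -1.548 -1.169 -1.647
endloop
endfacet
facet normal -0.511 0.489 0.707
outer loop
vertex -1.548 -1.169 -1.647
vertex -0.776 0.115 -1.978
vertex -1.515 -0.114 -2.354
endloop
endfacet
facet normal -0.860 -0.266 -0.437
outer loop
vertex -1.515 -0.114 -2.354
vertex -1.104 -1.595 -2.262
vertex -1.548 -1.169 -1.647
endloop
endfacet
facet normal 0.860 0.266 0.437
outer loop
vertex -0.809 -0.94 -1.271
vertex -0.332 -0.311 -2.593
vertex -0.776 0.115 -1.978
endloop
endfacet
facet normal -0.026 -0.830 0.557
outer loop
vertex -0.365 -1.366 -1.886
vertex -0.809 -0.94 -1.271
vertex -1.104 -1.595 -2.262
endloop
endfacet
facet normal 0.860 0.266 0.437
outer loop
vertex -0.365 -1.366 -1.886
vertex -0.332 -0.311 -2.593
vertex -0.809 -0.94 -1.271
endloop
endfacet
facet normal 0.026 0.830 -0.557
outer loop
vertex -0.776 0.115 -1.978
vertex -0.332 -0.311 -2.593
vertex -1.515 -0.114 -2.354
endloop
endfacet
facet normal -0.860 -0.266 -0.437
outer loop
vertex -1.071 -0.54 -2.969
vertex -1.104 -1.595 -2.262
vertex -1.515 -0.114 -2.354
endloop
endfacet
facet normal 0.026 0.830 -0.557
outer loop
vertex -1.515 -0.114 -2.354
vertex -0.332 -0.311 -2.593
vertex -1.071 -0.54 -2.969
endloop
endfacet
facet normal 0.511 -0.489 -0.707
outer loop
vertex -1.071 -0.54 -2.969
vertex -0.365 -1.366 -1.886
vertex -1.104 -1.595 -2.262
endloop
endfacet
facet normal 0.511 -0.489 -0.707
outer loop
vertex -0.332 -0.311 -2.593
vertex -0.365 -1.366 -1.886
vertex -1.071 -0.54 -2.969
endloop
endfacet

endsolid
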